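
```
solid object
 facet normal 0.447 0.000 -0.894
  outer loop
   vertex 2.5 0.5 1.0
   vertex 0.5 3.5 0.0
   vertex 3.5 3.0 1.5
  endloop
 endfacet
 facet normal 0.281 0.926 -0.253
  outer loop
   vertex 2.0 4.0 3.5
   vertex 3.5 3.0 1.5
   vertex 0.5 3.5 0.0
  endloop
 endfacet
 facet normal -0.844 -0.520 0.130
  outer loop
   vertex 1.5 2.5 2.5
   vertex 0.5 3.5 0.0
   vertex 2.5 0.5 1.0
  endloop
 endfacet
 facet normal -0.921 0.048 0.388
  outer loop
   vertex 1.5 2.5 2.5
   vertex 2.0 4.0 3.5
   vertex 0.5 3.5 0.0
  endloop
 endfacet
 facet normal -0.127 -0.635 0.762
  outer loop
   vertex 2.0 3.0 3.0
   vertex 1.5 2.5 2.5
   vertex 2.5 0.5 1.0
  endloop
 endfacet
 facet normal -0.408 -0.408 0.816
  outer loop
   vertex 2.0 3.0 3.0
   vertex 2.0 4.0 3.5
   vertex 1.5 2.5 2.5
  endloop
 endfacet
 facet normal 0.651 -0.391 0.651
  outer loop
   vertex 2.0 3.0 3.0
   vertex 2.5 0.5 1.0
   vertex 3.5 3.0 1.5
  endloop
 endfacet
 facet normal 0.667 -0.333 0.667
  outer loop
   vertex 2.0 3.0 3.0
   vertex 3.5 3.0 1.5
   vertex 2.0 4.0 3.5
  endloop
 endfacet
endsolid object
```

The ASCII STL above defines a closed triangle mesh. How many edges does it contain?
12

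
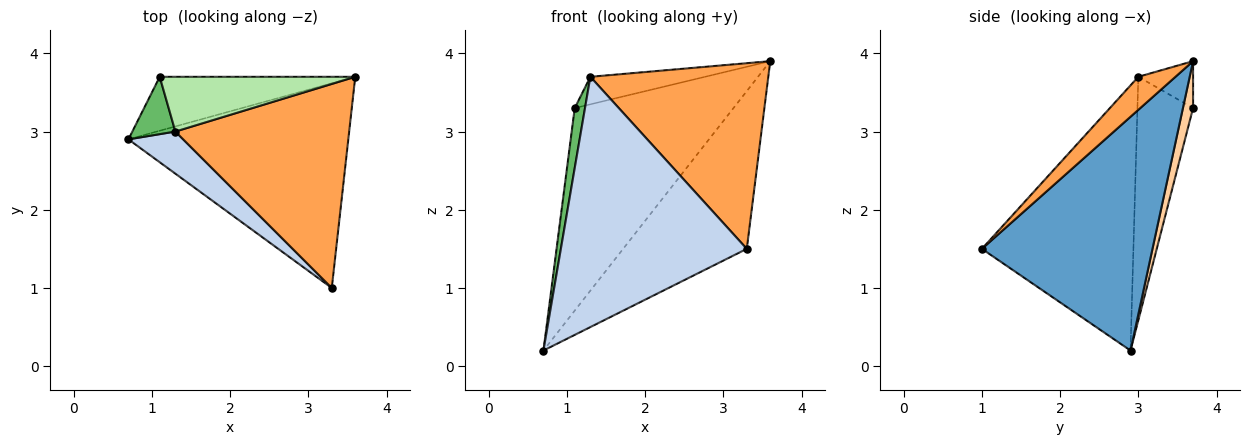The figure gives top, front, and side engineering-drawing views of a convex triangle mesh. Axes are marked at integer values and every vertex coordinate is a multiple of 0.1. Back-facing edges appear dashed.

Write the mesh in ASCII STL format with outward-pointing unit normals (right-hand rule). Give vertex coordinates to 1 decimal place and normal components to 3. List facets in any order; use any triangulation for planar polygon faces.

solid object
 facet normal 0.644 0.467 -0.606
  outer loop
   vertex 3.3 1.0 1.5
   vertex 0.7 2.9 0.2
   vertex 3.6 3.7 3.9
  endloop
 endfacet
 facet normal -0.626 -0.769 0.129
  outer loop
   vertex 1.3 3.0 3.7
   vertex 0.7 2.9 0.2
   vertex 3.3 1.0 1.5
  endloop
 endfacet
 facet normal 0.139 -0.666 0.732
  outer loop
   vertex 1.3 3.0 3.7
   vertex 3.3 1.0 1.5
   vertex 3.6 3.7 3.9
  endloop
 endfacet
 facet normal 0.062 0.964 -0.257
  outer loop
   vertex 1.1 3.7 3.3
   vertex 3.6 3.7 3.9
   vertex 0.7 2.9 0.2
  endloop
 endfacet
 facet normal -0.969 -0.179 0.171
  outer loop
   vertex 1.1 3.7 3.3
   vertex 0.7 2.9 0.2
   vertex 1.3 3.0 3.7
  endloop
 endfacet
 facet normal -0.210 0.439 0.874
  outer loop
   vertex 1.1 3.7 3.3
   vertex 1.3 3.0 3.7
   vertex 3.6 3.7 3.9
  endloop
 endfacet
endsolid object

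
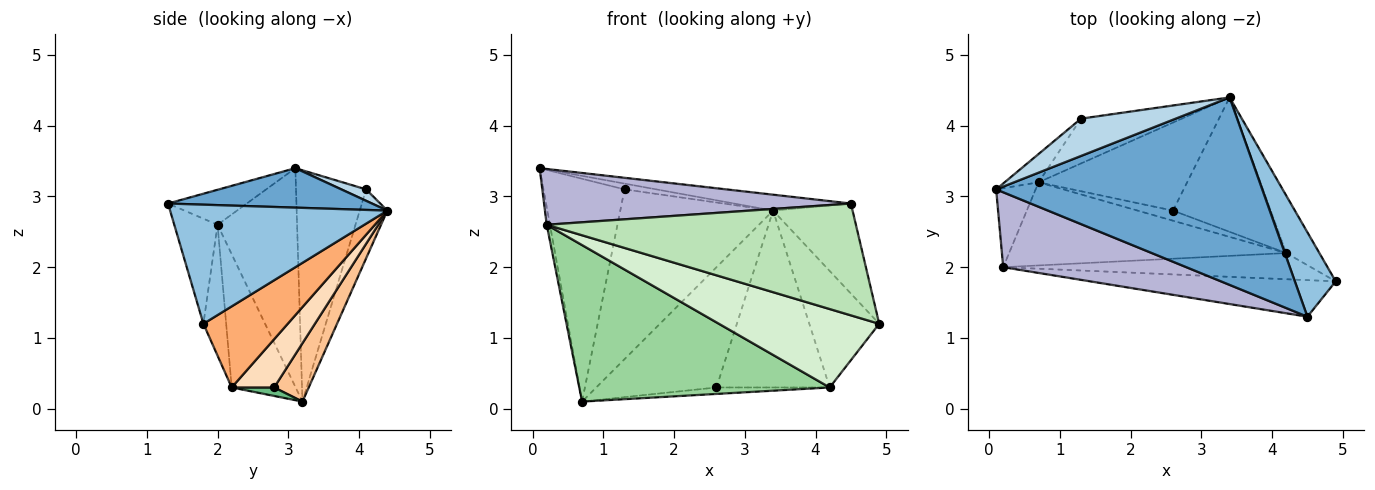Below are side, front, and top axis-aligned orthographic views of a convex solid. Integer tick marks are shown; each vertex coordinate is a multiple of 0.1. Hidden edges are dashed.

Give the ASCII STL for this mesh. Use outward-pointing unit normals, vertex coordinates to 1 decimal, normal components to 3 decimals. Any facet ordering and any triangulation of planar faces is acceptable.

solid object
 facet normal 0.146 0.084 0.986
  outer loop
   vertex 4.5 1.3 2.9
   vertex 3.4 4.4 2.8
   vertex 0.1 3.1 3.4
  endloop
 endfacet
 facet normal 0.894 0.327 0.307
  outer loop
   vertex 4.5 1.3 2.9
   vertex 4.9 1.8 1.2
   vertex 3.4 4.4 2.8
  endloop
 endfacet
 facet normal 0.118 0.152 0.981
  outer loop
   vertex 1.3 4.1 3.1
   vertex 0.1 3.1 3.4
   vertex 3.4 4.4 2.8
  endloop
 endfacet
 facet normal -0.651 0.753 -0.096
  outer loop
   vertex 1.3 4.1 3.1
   vertex 0.7 3.2 0.1
   vertex 0.1 3.1 3.4
  endloop
 endfacet
 facet normal -0.172 0.952 -0.251
  outer loop
   vertex 1.3 4.1 3.1
   vertex 3.4 4.4 2.8
   vertex 0.7 3.2 0.1
  endloop
 endfacet
 facet normal 0.734 0.609 -0.301
  outer loop
   vertex 4.2 2.2 0.3
   vertex 3.4 4.4 2.8
   vertex 4.9 1.8 1.2
  endloop
 endfacet
 facet normal 0.226 0.786 -0.575
  outer loop
   vertex 2.6 2.8 0.3
   vertex 0.7 3.2 0.1
   vertex 3.4 4.4 2.8
  endloop
 endfacet
 facet normal 0.286 0.763 -0.580
  outer loop
   vertex 2.6 2.8 0.3
   vertex 3.4 4.4 2.8
   vertex 4.2 2.2 0.3
  endloop
 endfacet
 facet normal 0.198 0.528 -0.826
  outer loop
   vertex 2.6 2.8 0.3
   vertex 4.2 2.2 0.3
   vertex 0.7 3.2 0.1
  endloop
 endfacet
 facet normal -0.220 -0.862 -0.458
  outer loop
   vertex 0.2 2.0 2.6
   vertex 0.7 3.2 0.1
   vertex 4.2 2.2 0.3
  endloop
 endfacet
 facet normal -0.132 -0.942 -0.308
  outer loop
   vertex 0.2 2.0 2.6
   vertex 4.9 1.8 1.2
   vertex 4.5 1.3 2.9
  endloop
 endfacet
 facet normal -0.134 -0.940 -0.314
  outer loop
   vertex 0.2 2.0 2.6
   vertex 4.2 2.2 0.3
   vertex 4.9 1.8 1.2
  endloop
 endfacet
 facet normal -0.983 0.040 -0.178
  outer loop
   vertex 0.2 2.0 2.6
   vertex 0.1 3.1 3.4
   vertex 0.7 3.2 0.1
  endloop
 endfacet
 facet normal -0.151 -0.590 0.793
  outer loop
   vertex 0.2 2.0 2.6
   vertex 4.5 1.3 2.9
   vertex 0.1 3.1 3.4
  endloop
 endfacet
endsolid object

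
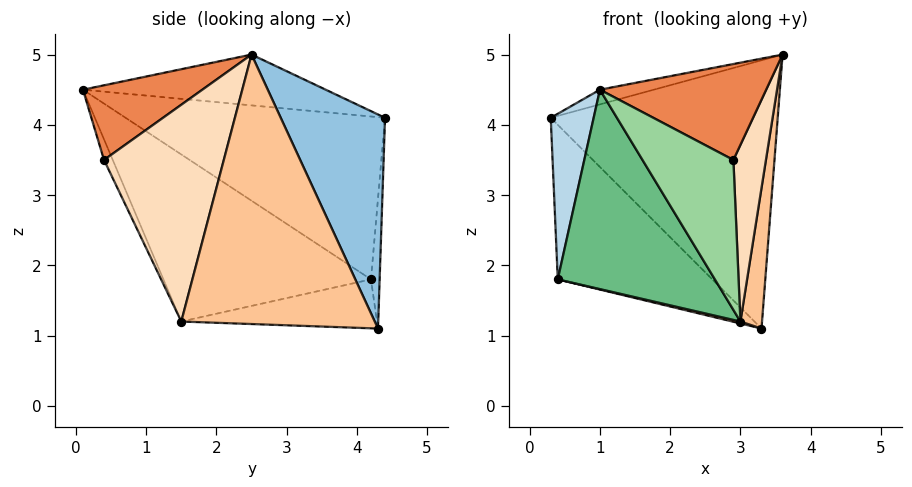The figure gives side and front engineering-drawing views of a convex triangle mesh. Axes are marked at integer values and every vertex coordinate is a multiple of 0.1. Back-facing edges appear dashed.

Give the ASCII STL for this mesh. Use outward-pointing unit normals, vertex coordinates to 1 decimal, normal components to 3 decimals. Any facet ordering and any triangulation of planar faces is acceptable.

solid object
 facet normal -0.235 0.052 0.971
  outer loop
   vertex 1.0 0.1 4.5
   vertex 3.6 2.5 5.0
   vertex 0.3 4.4 4.1
  endloop
 endfacet
 facet normal 0.389 0.847 0.361
  outer loop
   vertex 3.3 4.3 1.1
   vertex 0.3 4.4 4.1
   vertex 3.6 2.5 5.0
  endloop
 endfacet
 facet normal -0.986 -0.163 -0.029
  outer loop
   vertex 0.4 4.2 1.8
   vertex 1.0 0.1 4.5
   vertex 0.3 4.4 4.1
  endloop
 endfacet
 facet normal -0.056 0.994 -0.089
  outer loop
   vertex 0.4 4.2 1.8
   vertex 0.3 4.4 4.1
   vertex 3.3 4.3 1.1
  endloop
 endfacet
 facet normal 0.441 -0.614 0.654
  outer loop
   vertex 2.9 0.4 3.5
   vertex 3.6 2.5 5.0
   vertex 1.0 0.1 4.5
  endloop
 endfacet
 facet normal -0.234 -0.010 -0.972
  outer loop
   vertex 3.0 1.5 1.2
   vertex 0.4 4.2 1.8
   vertex 3.3 4.3 1.1
  endloop
 endfacet
 facet normal 0.986 -0.110 -0.127
  outer loop
   vertex 3.0 1.5 1.2
   vertex 3.3 4.3 1.1
   vertex 3.6 2.5 5.0
  endloop
 endfacet
 facet normal 0.962 -0.261 -0.083
  outer loop
   vertex 3.0 1.5 1.2
   vertex 3.6 2.5 5.0
   vertex 2.9 0.4 3.5
  endloop
 endfacet
 facet normal -0.641 -0.485 -0.594
  outer loop
   vertex 3.0 1.5 1.2
   vertex 1.0 0.1 4.5
   vertex 0.4 4.2 1.8
  endloop
 endfacet
 facet normal -0.086 -0.897 -0.433
  outer loop
   vertex 3.0 1.5 1.2
   vertex 2.9 0.4 3.5
   vertex 1.0 0.1 4.5
  endloop
 endfacet
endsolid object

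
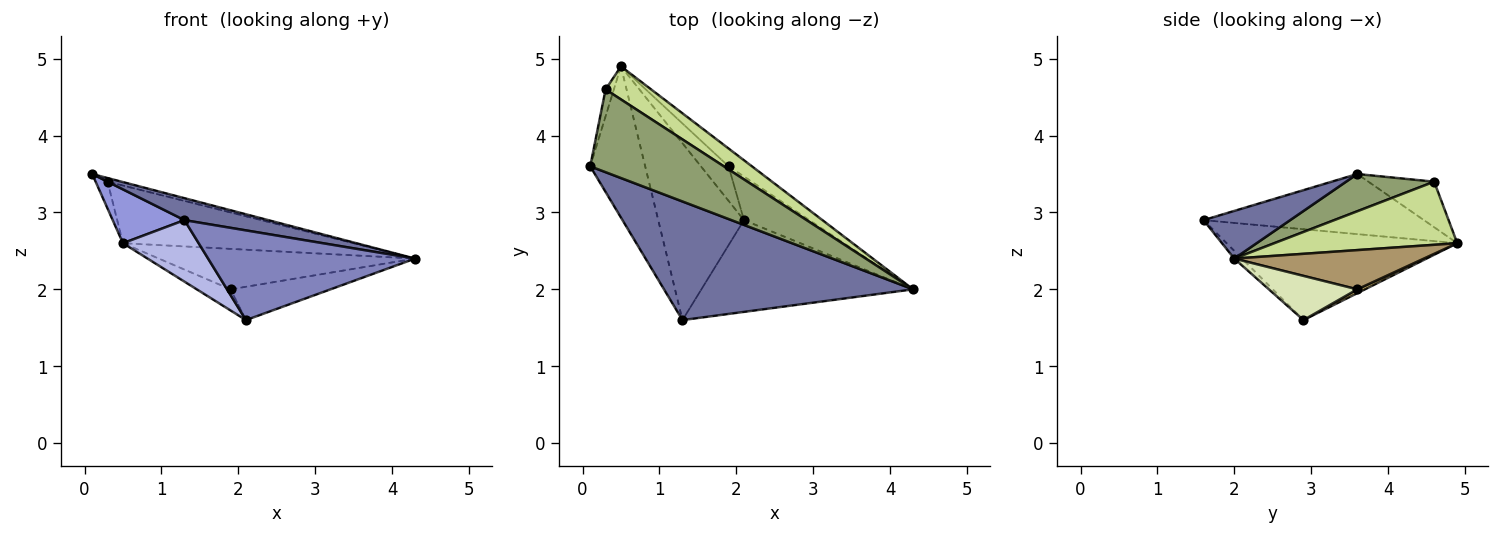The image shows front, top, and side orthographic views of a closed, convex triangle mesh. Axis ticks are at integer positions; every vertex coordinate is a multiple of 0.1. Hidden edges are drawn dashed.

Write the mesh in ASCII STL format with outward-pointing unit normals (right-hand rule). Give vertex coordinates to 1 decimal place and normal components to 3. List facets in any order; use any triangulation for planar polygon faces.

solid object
 facet normal 0.185 -0.179 0.966
  outer loop
   vertex 1.3 1.6 2.9
   vertex 4.3 2.0 2.4
   vertex 0.1 3.6 3.5
  endloop
 endfacet
 facet normal -0.026 -0.699 -0.715
  outer loop
   vertex 2.1 2.9 1.6
   vertex 4.3 2.0 2.4
   vertex 1.3 1.6 2.9
  endloop
 endfacet
 facet normal -0.717 -0.234 -0.656
  outer loop
   vertex 0.5 4.9 2.6
   vertex 1.3 1.6 2.9
   vertex 0.1 3.6 3.5
  endloop
 endfacet
 facet normal -0.707 -0.232 -0.668
  outer loop
   vertex 0.5 4.9 2.6
   vertex 2.1 2.9 1.6
   vertex 1.3 1.6 2.9
  endloop
 endfacet
 facet normal 0.268 0.043 0.962
  outer loop
   vertex 0.3 4.6 3.4
   vertex 0.1 3.6 3.5
   vertex 4.3 2.0 2.4
  endloop
 endfacet
 facet normal -0.968 0.176 -0.176
  outer loop
   vertex 0.3 4.6 3.4
   vertex 0.5 4.9 2.6
   vertex 0.1 3.6 3.5
  endloop
 endfacet
 facet normal 0.567 0.715 0.410
  outer loop
   vertex 0.3 4.6 3.4
   vertex 4.3 2.0 2.4
   vertex 0.5 4.9 2.6
  endloop
 endfacet
 facet normal 0.473 0.535 -0.700
  outer loop
   vertex 1.9 3.6 2.0
   vertex 4.3 2.0 2.4
   vertex 2.1 2.9 1.6
  endloop
 endfacet
 facet normal 0.561 0.758 -0.333
  outer loop
   vertex 1.9 3.6 2.0
   vertex 0.5 4.9 2.6
   vertex 4.3 2.0 2.4
  endloop
 endfacet
 facet normal 0.118 0.518 -0.847
  outer loop
   vertex 1.9 3.6 2.0
   vertex 2.1 2.9 1.6
   vertex 0.5 4.9 2.6
  endloop
 endfacet
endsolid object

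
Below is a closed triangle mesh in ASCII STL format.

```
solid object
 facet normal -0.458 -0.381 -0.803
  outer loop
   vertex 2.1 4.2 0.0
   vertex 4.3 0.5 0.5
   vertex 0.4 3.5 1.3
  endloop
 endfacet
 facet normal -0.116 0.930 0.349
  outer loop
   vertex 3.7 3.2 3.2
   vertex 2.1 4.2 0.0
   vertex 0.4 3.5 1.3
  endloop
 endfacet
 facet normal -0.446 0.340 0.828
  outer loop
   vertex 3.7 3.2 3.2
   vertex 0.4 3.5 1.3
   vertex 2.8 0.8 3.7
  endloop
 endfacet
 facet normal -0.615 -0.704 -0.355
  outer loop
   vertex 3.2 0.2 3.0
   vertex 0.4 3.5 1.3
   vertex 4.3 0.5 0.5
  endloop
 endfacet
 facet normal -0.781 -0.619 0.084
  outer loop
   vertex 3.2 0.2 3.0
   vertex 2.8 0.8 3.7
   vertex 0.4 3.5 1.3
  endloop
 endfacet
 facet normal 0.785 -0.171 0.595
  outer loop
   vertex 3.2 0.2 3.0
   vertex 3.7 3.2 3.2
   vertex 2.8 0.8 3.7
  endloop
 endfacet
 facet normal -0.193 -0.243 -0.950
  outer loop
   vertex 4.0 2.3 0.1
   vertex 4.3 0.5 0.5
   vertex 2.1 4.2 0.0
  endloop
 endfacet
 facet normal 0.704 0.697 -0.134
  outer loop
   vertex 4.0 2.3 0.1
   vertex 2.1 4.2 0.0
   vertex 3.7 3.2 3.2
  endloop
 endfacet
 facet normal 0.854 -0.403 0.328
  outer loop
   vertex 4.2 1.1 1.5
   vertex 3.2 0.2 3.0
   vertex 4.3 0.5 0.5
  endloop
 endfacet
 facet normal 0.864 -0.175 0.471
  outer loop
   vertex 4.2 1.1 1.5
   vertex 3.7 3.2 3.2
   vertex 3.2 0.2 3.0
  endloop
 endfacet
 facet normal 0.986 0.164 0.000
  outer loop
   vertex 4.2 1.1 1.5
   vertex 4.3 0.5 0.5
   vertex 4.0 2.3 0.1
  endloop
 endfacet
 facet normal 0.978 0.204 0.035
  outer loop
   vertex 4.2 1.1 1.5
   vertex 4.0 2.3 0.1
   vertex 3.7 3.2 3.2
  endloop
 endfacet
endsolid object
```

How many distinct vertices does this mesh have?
8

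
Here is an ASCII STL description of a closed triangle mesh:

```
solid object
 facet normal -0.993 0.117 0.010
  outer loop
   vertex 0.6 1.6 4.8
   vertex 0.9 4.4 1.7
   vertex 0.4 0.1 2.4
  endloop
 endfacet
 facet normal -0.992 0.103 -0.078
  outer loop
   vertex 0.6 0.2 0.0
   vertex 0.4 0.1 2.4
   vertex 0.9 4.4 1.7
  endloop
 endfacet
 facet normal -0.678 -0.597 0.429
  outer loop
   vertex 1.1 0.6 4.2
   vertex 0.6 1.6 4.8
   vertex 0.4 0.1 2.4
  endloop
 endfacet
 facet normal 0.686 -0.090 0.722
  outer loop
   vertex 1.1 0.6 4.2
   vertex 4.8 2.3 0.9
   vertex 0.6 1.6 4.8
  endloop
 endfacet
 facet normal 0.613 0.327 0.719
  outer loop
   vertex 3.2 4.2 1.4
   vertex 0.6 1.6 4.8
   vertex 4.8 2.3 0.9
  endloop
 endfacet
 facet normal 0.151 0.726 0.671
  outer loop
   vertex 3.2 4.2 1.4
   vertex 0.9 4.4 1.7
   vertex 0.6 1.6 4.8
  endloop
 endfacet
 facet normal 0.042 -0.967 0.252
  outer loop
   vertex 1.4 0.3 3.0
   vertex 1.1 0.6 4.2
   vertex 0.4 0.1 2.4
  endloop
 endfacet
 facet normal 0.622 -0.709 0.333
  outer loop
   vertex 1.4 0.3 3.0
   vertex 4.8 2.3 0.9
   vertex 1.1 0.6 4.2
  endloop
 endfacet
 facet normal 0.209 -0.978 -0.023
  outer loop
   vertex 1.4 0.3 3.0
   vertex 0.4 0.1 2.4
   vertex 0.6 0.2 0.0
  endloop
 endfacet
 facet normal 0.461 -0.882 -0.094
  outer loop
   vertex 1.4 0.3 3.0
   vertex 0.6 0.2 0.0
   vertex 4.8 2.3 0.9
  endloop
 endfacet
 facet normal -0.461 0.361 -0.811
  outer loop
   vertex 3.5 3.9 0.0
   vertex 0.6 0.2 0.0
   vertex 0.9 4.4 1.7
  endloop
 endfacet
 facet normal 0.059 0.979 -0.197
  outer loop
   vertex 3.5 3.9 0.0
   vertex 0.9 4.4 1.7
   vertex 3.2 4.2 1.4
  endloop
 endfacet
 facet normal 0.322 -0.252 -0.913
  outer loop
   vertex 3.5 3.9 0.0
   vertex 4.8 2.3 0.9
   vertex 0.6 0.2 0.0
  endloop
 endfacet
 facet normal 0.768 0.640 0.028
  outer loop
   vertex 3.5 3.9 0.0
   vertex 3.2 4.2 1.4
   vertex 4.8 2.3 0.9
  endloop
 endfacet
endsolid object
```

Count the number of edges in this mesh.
21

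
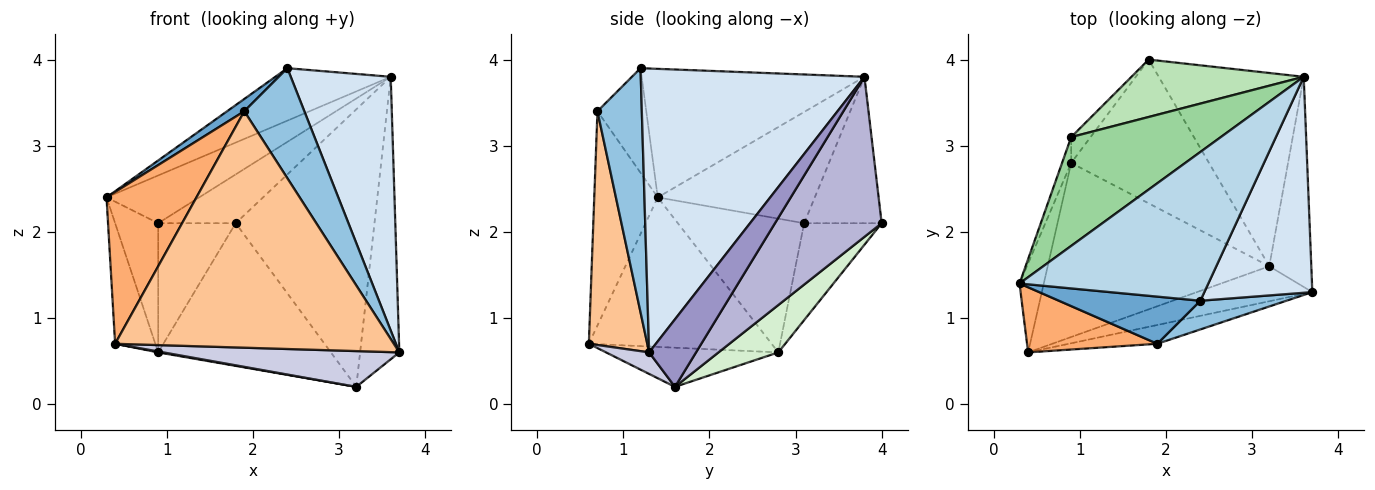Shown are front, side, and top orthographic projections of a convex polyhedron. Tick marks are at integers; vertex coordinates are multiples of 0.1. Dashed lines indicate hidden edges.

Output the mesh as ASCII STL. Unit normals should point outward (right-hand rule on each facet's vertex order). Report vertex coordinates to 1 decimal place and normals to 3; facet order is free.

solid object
 facet normal -0.582 -0.205 0.787
  outer loop
   vertex 1.9 0.7 3.4
   vertex 2.4 1.2 3.9
   vertex 0.3 1.4 2.4
  endloop
 endfacet
 facet normal 0.582 -0.787 0.205
  outer loop
   vertex 1.9 0.7 3.4
   vertex 3.7 1.3 0.6
   vertex 2.4 1.2 3.9
  endloop
 endfacet
 facet normal -0.540 0.280 0.794
  outer loop
   vertex 3.6 3.8 3.8
   vertex 0.3 1.4 2.4
   vertex 2.4 1.2 3.9
  endloop
 endfacet
 facet normal 0.862 -0.385 0.328
  outer loop
   vertex 3.6 3.8 3.8
   vertex 2.4 1.2 3.9
   vertex 3.7 1.3 0.6
  endloop
 endfacet
 facet normal -0.965 0.212 -0.157
  outer loop
   vertex 0.4 0.6 0.7
   vertex 0.3 1.4 2.4
   vertex 0.9 2.8 0.6
  endloop
 endfacet
 facet normal -0.544 -0.771 0.331
  outer loop
   vertex 0.4 0.6 0.7
   vertex 1.9 0.7 3.4
   vertex 0.3 1.4 2.4
  endloop
 endfacet
 facet normal 0.205 -0.976 -0.078
  outer loop
   vertex 0.4 0.6 0.7
   vertex 3.7 1.3 0.6
   vertex 1.9 0.7 3.4
  endloop
 endfacet
 facet normal -0.945 0.322 -0.064
  outer loop
   vertex 0.9 3.1 2.1
   vertex 0.9 2.8 0.6
   vertex 0.3 1.4 2.4
  endloop
 endfacet
 facet normal -0.700 0.700 -0.140
  outer loop
   vertex 0.9 3.1 2.1
   vertex 1.8 4.0 2.1
   vertex 0.9 2.8 0.6
  endloop
 endfacet
 facet normal -0.563 0.332 0.757
  outer loop
   vertex 0.9 3.1 2.1
   vertex 0.3 1.4 2.4
   vertex 3.6 3.8 3.8
  endloop
 endfacet
 facet normal -0.544 0.544 0.640
  outer loop
   vertex 0.9 3.1 2.1
   vertex 3.6 3.8 3.8
   vertex 1.8 4.0 2.1
  endloop
 endfacet
 facet normal 0.237 0.684 -0.690
  outer loop
   vertex 3.2 1.6 0.2
   vertex 0.9 2.8 0.6
   vertex 1.8 4.0 2.1
  endloop
 endfacet
 facet normal 0.692 0.579 -0.431
  outer loop
   vertex 3.2 1.6 0.2
   vertex 3.6 3.8 3.8
   vertex 3.7 1.3 0.6
  endloop
 endfacet
 facet normal 0.534 0.694 -0.483
  outer loop
   vertex 3.2 1.6 0.2
   vertex 1.8 4.0 2.1
   vertex 3.6 3.8 3.8
  endloop
 endfacet
 facet normal 0.129 -0.709 -0.693
  outer loop
   vertex 3.2 1.6 0.2
   vertex 3.7 1.3 0.6
   vertex 0.4 0.6 0.7
  endloop
 endfacet
 facet normal -0.174 -0.005 -0.985
  outer loop
   vertex 3.2 1.6 0.2
   vertex 0.4 0.6 0.7
   vertex 0.9 2.8 0.6
  endloop
 endfacet
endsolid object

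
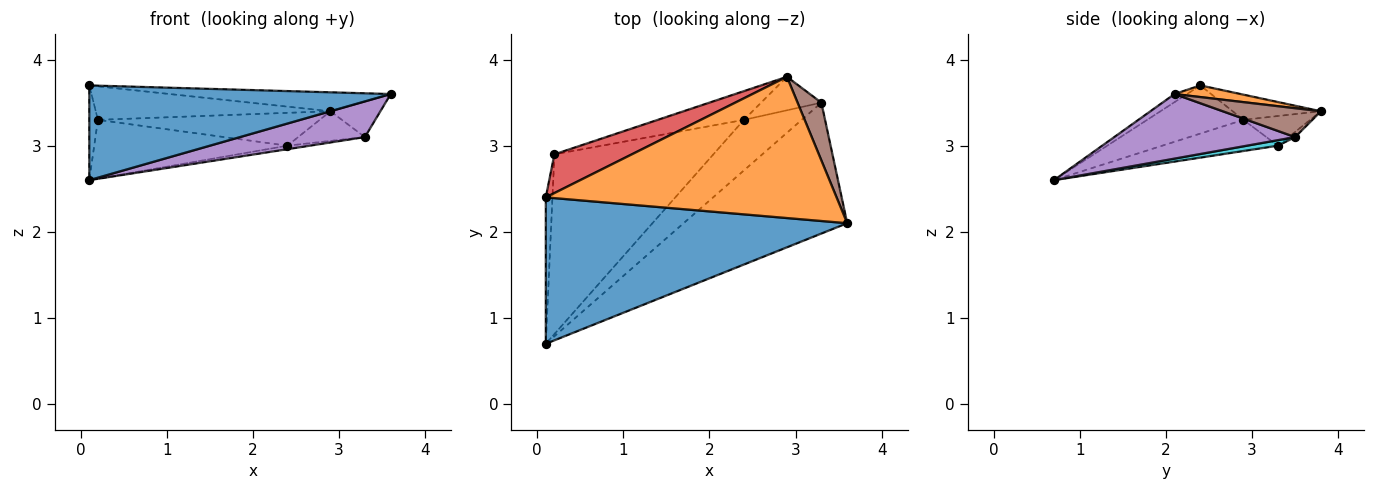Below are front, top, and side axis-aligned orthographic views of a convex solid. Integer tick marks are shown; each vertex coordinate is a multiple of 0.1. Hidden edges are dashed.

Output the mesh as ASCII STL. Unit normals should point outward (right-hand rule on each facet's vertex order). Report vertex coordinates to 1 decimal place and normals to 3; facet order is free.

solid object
 facet normal -0.023 -0.543 0.839
  outer loop
   vertex 0.1 0.7 2.6
   vertex 3.6 2.1 3.6
   vertex 0.1 2.4 3.7
  endloop
 endfacet
 facet normal 0.040 0.133 0.990
  outer loop
   vertex 2.9 3.8 3.4
   vertex 0.1 2.4 3.7
   vertex 3.6 2.1 3.6
  endloop
 endfacet
 facet normal -0.987 0.088 -0.136
  outer loop
   vertex 0.2 2.9 3.3
   vertex 0.1 0.7 2.6
   vertex 0.1 2.4 3.7
  endloop
 endfacet
 facet normal -0.239 0.635 0.734
  outer loop
   vertex 0.2 2.9 3.3
   vertex 0.1 2.4 3.7
   vertex 2.9 3.8 3.4
  endloop
 endfacet
 facet normal 0.356 -0.246 -0.902
  outer loop
   vertex 3.3 3.5 3.1
   vertex 3.6 2.1 3.6
   vertex 0.1 0.7 2.6
  endloop
 endfacet
 facet normal 0.718 0.365 0.592
  outer loop
   vertex 3.3 3.5 3.1
   vertex 2.9 3.8 3.4
   vertex 3.6 2.1 3.6
  endloop
 endfacet
 facet normal -0.221 0.734 -0.642
  outer loop
   vertex 2.4 3.3 3.0
   vertex 0.2 2.9 3.3
   vertex 2.9 3.8 3.4
  endloop
 endfacet
 facet normal -0.064 0.662 -0.747
  outer loop
   vertex 2.4 3.3 3.0
   vertex 2.9 3.8 3.4
   vertex 3.3 3.5 3.1
  endloop
 endfacet
 facet normal -0.183 0.306 -0.934
  outer loop
   vertex 2.4 3.3 3.0
   vertex 0.1 0.7 2.6
   vertex 0.2 2.9 3.3
  endloop
 endfacet
 facet normal 0.095 0.069 -0.993
  outer loop
   vertex 2.4 3.3 3.0
   vertex 3.3 3.5 3.1
   vertex 0.1 0.7 2.6
  endloop
 endfacet
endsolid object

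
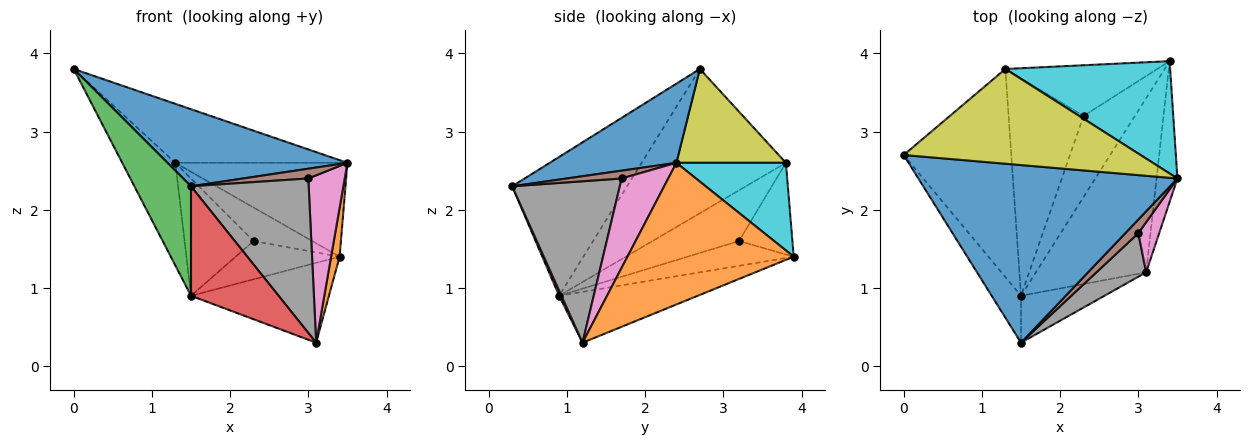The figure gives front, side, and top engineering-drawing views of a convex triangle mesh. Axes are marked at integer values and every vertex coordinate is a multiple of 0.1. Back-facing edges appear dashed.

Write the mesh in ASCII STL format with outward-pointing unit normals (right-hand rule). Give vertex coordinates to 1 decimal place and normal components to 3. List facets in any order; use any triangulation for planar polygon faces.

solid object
 facet normal 0.270 -0.383 0.883
  outer loop
   vertex 1.5 0.3 2.3
   vertex 3.5 2.4 2.6
   vertex 0.0 2.7 3.8
  endloop
 endfacet
 facet normal 0.988 -0.051 -0.145
  outer loop
   vertex 3.4 3.9 1.4
   vertex 3.5 2.4 2.6
   vertex 3.1 1.2 0.3
  endloop
 endfacet
 facet normal -0.881 -0.434 -0.186
  outer loop
   vertex 1.5 0.9 0.9
   vertex 1.5 0.3 2.3
   vertex 0.0 2.7 3.8
  endloop
 endfacet
 facet normal 0.025 -0.919 -0.394
  outer loop
   vertex 1.5 0.9 0.9
   vertex 3.1 1.2 0.3
   vertex 1.5 0.3 2.3
  endloop
 endfacet
 facet normal -0.386 0.384 -0.838
  outer loop
   vertex 1.5 0.9 0.9
   vertex 3.4 3.9 1.4
   vertex 3.1 1.2 0.3
  endloop
 endfacet
 facet normal 0.439 -0.522 0.731
  outer loop
   vertex 3.0 1.7 2.4
   vertex 3.5 2.4 2.6
   vertex 1.5 0.3 2.3
  endloop
 endfacet
 facet normal 0.775 -0.605 0.181
  outer loop
   vertex 3.0 1.7 2.4
   vertex 3.1 1.2 0.3
   vertex 3.5 2.4 2.6
  endloop
 endfacet
 facet normal 0.661 -0.722 0.203
  outer loop
   vertex 3.0 1.7 2.4
   vertex 1.5 0.3 2.3
   vertex 3.1 1.2 0.3
  endloop
 endfacet
 facet normal 0.319 0.501 0.805
  outer loop
   vertex 1.3 3.8 2.6
   vertex 0.0 2.7 3.8
   vertex 3.5 2.4 2.6
  endloop
 endfacet
 facet normal 0.378 0.594 0.711
  outer loop
   vertex 1.3 3.8 2.6
   vertex 3.5 2.4 2.6
   vertex 3.4 3.9 1.4
  endloop
 endfacet
 facet normal -0.769 0.283 -0.573
  outer loop
   vertex 1.3 3.8 2.6
   vertex 1.5 0.9 0.9
   vertex 0.0 2.7 3.8
  endloop
 endfacet
 facet normal -0.400 0.391 -0.829
  outer loop
   vertex 2.3 3.2 1.6
   vertex 3.4 3.9 1.4
   vertex 1.5 0.9 0.9
  endloop
 endfacet
 facet normal -0.449 0.493 -0.745
  outer loop
   vertex 2.3 3.2 1.6
   vertex 1.3 3.8 2.6
   vertex 3.4 3.9 1.4
  endloop
 endfacet
 facet normal -0.511 0.408 -0.756
  outer loop
   vertex 2.3 3.2 1.6
   vertex 1.5 0.9 0.9
   vertex 1.3 3.8 2.6
  endloop
 endfacet
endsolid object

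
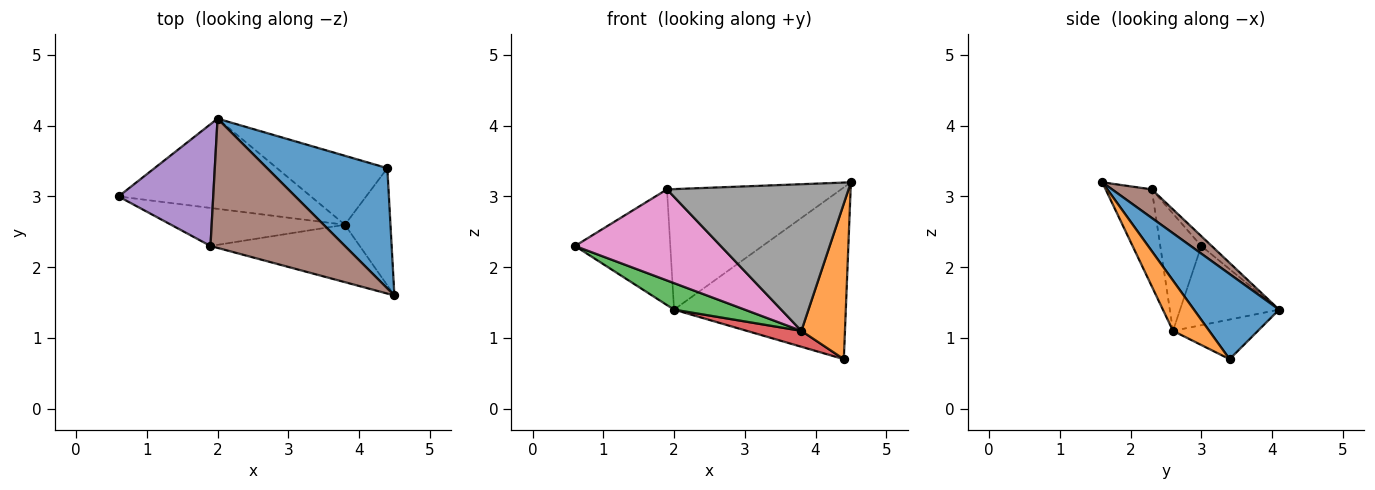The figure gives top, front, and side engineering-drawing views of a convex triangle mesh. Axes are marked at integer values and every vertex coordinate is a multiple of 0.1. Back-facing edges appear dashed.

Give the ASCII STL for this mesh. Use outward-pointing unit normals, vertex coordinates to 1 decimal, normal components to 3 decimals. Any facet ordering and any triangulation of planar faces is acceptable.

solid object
 facet normal 0.376 0.759 0.531
  outer loop
   vertex 2.0 4.1 1.4
   vertex 4.5 1.6 3.2
   vertex 4.4 3.4 0.7
  endloop
 endfacet
 facet normal 0.553 -0.665 -0.501
  outer loop
   vertex 3.8 2.6 1.1
   vertex 4.4 3.4 0.7
   vertex 4.5 1.6 3.2
  endloop
 endfacet
 facet normal -0.367 -0.262 -0.892
  outer loop
   vertex 3.8 2.6 1.1
   vertex 0.6 3.0 2.3
   vertex 2.0 4.1 1.4
  endloop
 endfacet
 facet normal -0.330 -0.212 -0.920
  outer loop
   vertex 3.8 2.6 1.1
   vertex 2.0 4.1 1.4
   vertex 4.4 3.4 0.7
  endloop
 endfacet
 facet normal -0.075 0.687 0.723
  outer loop
   vertex 1.9 2.3 3.1
   vertex 2.0 4.1 1.4
   vertex 0.6 3.0 2.3
  endloop
 endfacet
 facet normal 0.154 0.674 0.723
  outer loop
   vertex 1.9 2.3 3.1
   vertex 4.5 1.6 3.2
   vertex 2.0 4.1 1.4
  endloop
 endfacet
 facet normal -0.251 -0.893 -0.373
  outer loop
   vertex 1.9 2.3 3.1
   vertex 0.6 3.0 2.3
   vertex 3.8 2.6 1.1
  endloop
 endfacet
 facet normal -0.230 -0.906 -0.355
  outer loop
   vertex 1.9 2.3 3.1
   vertex 3.8 2.6 1.1
   vertex 4.5 1.6 3.2
  endloop
 endfacet
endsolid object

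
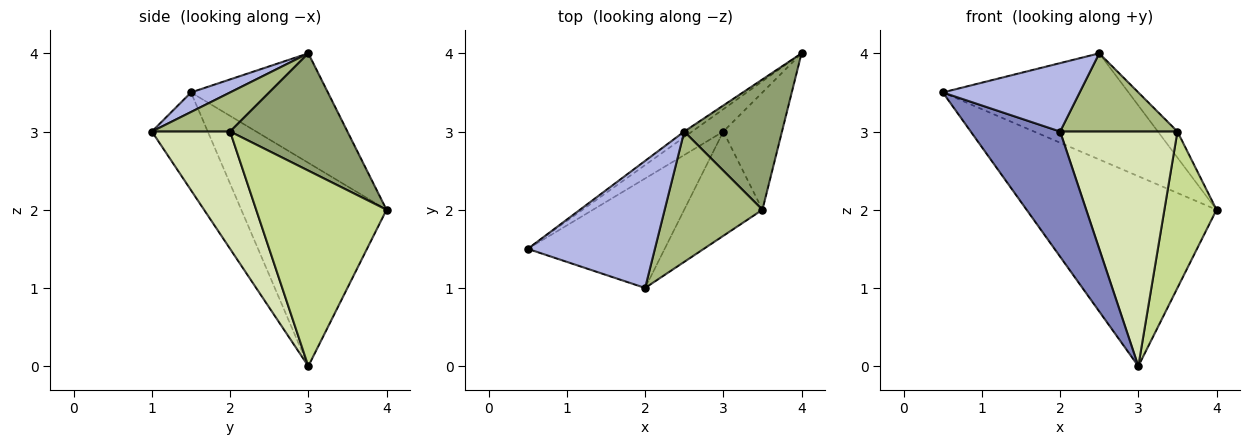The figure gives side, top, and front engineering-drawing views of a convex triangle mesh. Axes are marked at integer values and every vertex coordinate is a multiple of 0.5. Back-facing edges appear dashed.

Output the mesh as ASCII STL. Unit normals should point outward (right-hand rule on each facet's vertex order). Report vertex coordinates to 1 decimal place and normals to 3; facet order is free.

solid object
 facet normal -0.605 0.791 -0.093
  outer loop
   vertex 3.0 3.0 0.0
   vertex 0.5 1.5 3.5
   vertex 4.0 4.0 2.0
  endloop
 endfacet
 facet normal -0.426 -0.681 -0.596
  outer loop
   vertex 3.0 3.0 0.0
   vertex 2.0 1.0 3.0
   vertex 0.5 1.5 3.5
  endloop
 endfacet
 facet normal -0.593 0.804 -0.042
  outer loop
   vertex 2.5 3.0 4.0
   vertex 4.0 4.0 2.0
   vertex 0.5 1.5 3.5
  endloop
 endfacet
 facet normal 0.134 -0.470 0.873
  outer loop
   vertex 2.5 3.0 4.0
   vertex 0.5 1.5 3.5
   vertex 2.0 1.0 3.0
  endloop
 endfacet
 facet normal 0.762 0.127 0.635
  outer loop
   vertex 3.5 2.0 3.0
   vertex 4.0 4.0 2.0
   vertex 2.5 3.0 4.0
  endloop
 endfacet
 facet normal 0.324 -0.487 0.811
  outer loop
   vertex 3.5 2.0 3.0
   vertex 2.5 3.0 4.0
   vertex 2.0 1.0 3.0
  endloop
 endfacet
 facet normal 0.894 -0.358 -0.268
  outer loop
   vertex 3.5 2.0 3.0
   vertex 3.0 3.0 0.0
   vertex 4.0 4.0 2.0
  endloop
 endfacet
 facet normal 0.520 -0.780 -0.347
  outer loop
   vertex 3.5 2.0 3.0
   vertex 2.0 1.0 3.0
   vertex 3.0 3.0 0.0
  endloop
 endfacet
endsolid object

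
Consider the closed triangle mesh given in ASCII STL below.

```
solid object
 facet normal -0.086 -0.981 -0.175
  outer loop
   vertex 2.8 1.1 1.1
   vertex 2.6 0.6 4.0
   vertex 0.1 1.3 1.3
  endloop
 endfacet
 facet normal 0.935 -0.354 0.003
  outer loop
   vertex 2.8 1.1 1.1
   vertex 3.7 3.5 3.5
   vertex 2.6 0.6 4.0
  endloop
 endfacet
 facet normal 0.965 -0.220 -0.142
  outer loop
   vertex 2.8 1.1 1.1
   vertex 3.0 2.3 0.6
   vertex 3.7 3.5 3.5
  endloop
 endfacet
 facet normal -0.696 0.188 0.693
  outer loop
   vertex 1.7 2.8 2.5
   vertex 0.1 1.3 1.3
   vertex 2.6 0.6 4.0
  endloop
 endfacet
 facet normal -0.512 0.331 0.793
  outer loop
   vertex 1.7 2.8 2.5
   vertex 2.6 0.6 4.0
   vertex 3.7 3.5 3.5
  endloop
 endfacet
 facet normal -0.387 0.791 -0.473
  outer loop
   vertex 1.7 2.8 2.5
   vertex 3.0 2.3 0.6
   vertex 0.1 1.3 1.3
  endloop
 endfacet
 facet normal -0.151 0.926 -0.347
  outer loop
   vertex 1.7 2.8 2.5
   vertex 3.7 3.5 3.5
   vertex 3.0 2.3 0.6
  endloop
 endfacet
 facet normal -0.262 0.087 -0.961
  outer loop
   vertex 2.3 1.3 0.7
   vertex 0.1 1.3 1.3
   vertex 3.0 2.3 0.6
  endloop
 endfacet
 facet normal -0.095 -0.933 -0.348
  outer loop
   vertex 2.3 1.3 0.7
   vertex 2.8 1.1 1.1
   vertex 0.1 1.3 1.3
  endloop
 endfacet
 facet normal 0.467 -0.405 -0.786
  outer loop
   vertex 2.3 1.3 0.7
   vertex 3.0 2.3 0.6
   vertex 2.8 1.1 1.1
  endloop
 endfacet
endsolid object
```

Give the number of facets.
10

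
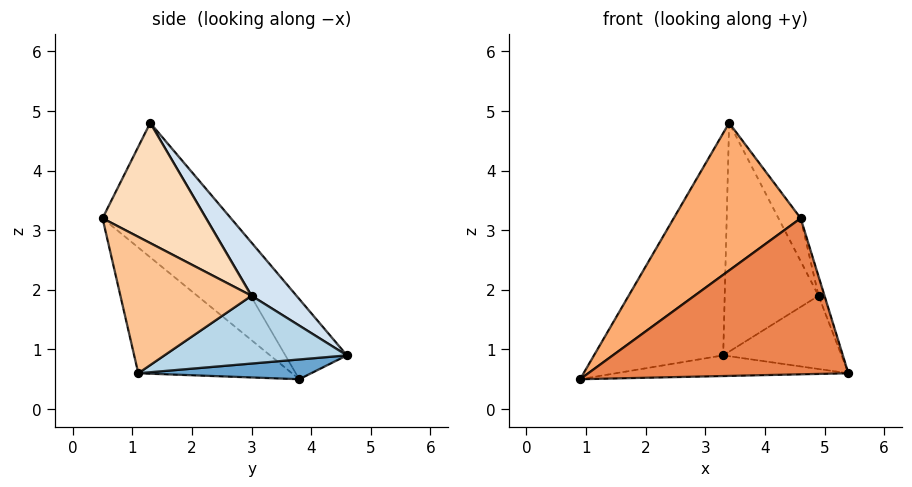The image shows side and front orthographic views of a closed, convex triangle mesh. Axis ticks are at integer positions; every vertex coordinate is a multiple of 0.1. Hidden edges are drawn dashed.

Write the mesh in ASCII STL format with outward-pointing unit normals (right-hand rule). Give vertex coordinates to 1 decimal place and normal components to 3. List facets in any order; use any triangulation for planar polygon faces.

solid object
 facet normal 0.113 0.152 -0.982
  outer loop
   vertex 3.3 4.6 0.9
   vertex 5.4 1.1 0.6
   vertex 0.9 3.8 0.5
  endloop
 endfacet
 facet normal -0.340 0.714 0.613
  outer loop
   vertex 3.4 1.3 4.8
   vertex 3.3 4.6 0.9
   vertex 0.9 3.8 0.5
  endloop
 endfacet
 facet normal 0.759 0.492 -0.427
  outer loop
   vertex 4.9 3.0 1.9
   vertex 5.4 1.1 0.6
   vertex 3.3 4.6 0.9
  endloop
 endfacet
 facet normal 0.345 0.721 0.601
  outer loop
   vertex 4.9 3.0 1.9
   vertex 3.3 4.6 0.9
   vertex 3.4 1.3 4.8
  endloop
 endfacet
 facet normal -0.479 -0.811 -0.335
  outer loop
   vertex 4.6 0.5 3.2
   vertex 0.9 3.8 0.5
   vertex 5.4 1.1 0.6
  endloop
 endfacet
 facet normal -0.628 -0.773 -0.084
  outer loop
   vertex 4.6 0.5 3.2
   vertex 3.4 1.3 4.8
   vertex 0.9 3.8 0.5
  endloop
 endfacet
 facet normal 0.952 0.043 0.303
  outer loop
   vertex 4.6 0.5 3.2
   vertex 5.4 1.1 0.6
   vertex 4.9 3.0 1.9
  endloop
 endfacet
 facet normal 0.828 0.177 0.532
  outer loop
   vertex 4.6 0.5 3.2
   vertex 4.9 3.0 1.9
   vertex 3.4 1.3 4.8
  endloop
 endfacet
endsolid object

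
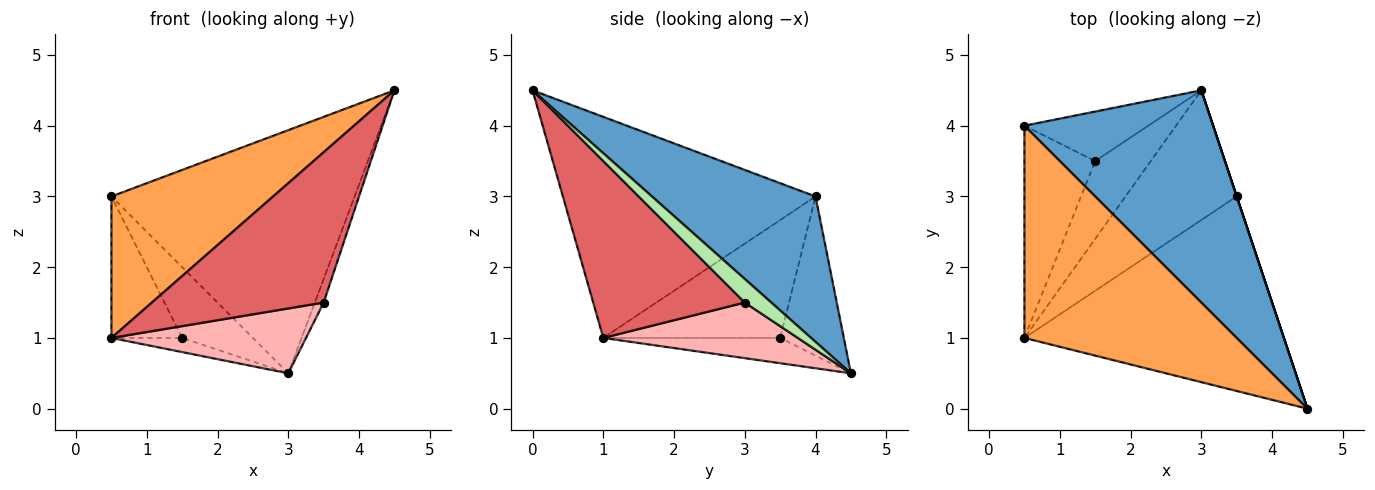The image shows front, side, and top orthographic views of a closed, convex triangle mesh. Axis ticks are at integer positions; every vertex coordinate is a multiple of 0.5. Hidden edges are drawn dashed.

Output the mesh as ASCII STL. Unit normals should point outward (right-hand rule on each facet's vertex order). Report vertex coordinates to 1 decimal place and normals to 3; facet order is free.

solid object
 facet normal 0.452 0.672 0.587
  outer loop
   vertex 3.0 4.5 0.5
   vertex 0.5 4.0 3.0
   vertex 4.5 0.0 4.5
  endloop
 endfacet
 facet normal -0.593 0.659 -0.462
  outer loop
   vertex 1.5 3.5 1.0
   vertex 0.5 4.0 3.0
   vertex 3.0 4.5 0.5
  endloop
 endfacet
 facet normal -0.655 -0.419 0.629
  outer loop
   vertex 0.5 1.0 1.0
   vertex 4.5 0.0 4.5
   vertex 0.5 4.0 3.0
  endloop
 endfacet
 facet normal -0.811 0.324 -0.487
  outer loop
   vertex 0.5 1.0 1.0
   vertex 0.5 4.0 3.0
   vertex 1.5 3.5 1.0
  endloop
 endfacet
 facet normal -0.408 0.163 -0.898
  outer loop
   vertex 0.5 1.0 1.0
   vertex 1.5 3.5 1.0
   vertex 3.0 4.5 0.5
  endloop
 endfacet
 facet normal 0.949 0.316 0.000
  outer loop
   vertex 3.5 3.0 1.5
   vertex 3.0 4.5 0.5
   vertex 4.5 0.0 4.5
  endloop
 endfacet
 facet normal 0.475 -0.538 -0.696
  outer loop
   vertex 3.5 3.0 1.5
   vertex 4.5 0.0 4.5
   vertex 0.5 1.0 1.0
  endloop
 endfacet
 facet normal 0.408 -0.408 -0.816
  outer loop
   vertex 3.5 3.0 1.5
   vertex 0.5 1.0 1.0
   vertex 3.0 4.5 0.5
  endloop
 endfacet
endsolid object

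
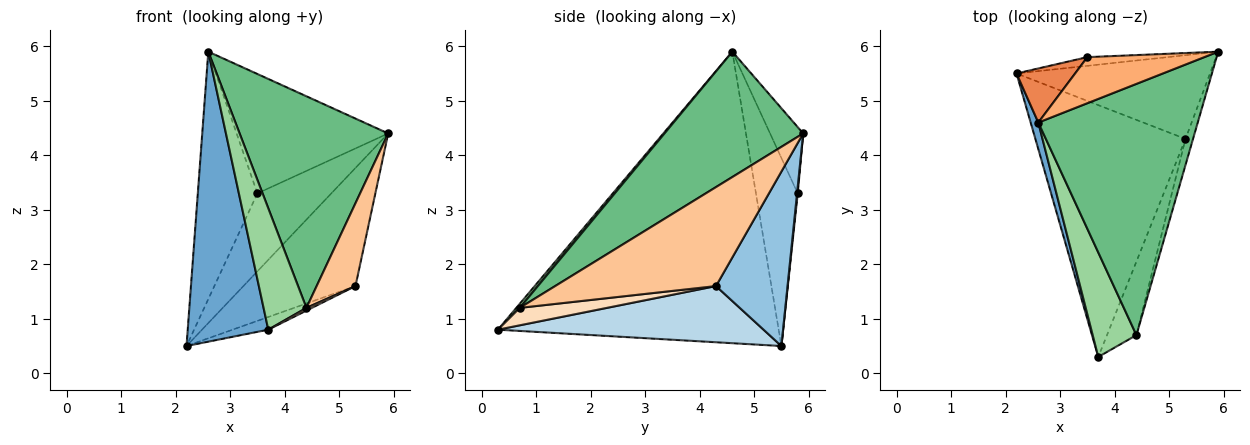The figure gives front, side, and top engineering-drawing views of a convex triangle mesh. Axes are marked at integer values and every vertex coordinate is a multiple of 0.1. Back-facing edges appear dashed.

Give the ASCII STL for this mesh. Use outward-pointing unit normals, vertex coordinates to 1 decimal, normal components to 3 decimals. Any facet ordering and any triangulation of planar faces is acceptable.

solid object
 facet normal -0.961 -0.276 0.025
  outer loop
   vertex 2.6 4.6 5.9
   vertex 2.2 5.5 0.5
   vertex 3.7 0.3 0.8
  endloop
 endfacet
 facet normal 0.462 0.724 -0.513
  outer loop
   vertex 5.3 4.3 1.6
   vertex 2.2 5.5 0.5
   vertex 5.9 5.9 4.4
  endloop
 endfacet
 facet normal 0.350 0.047 -0.936
  outer loop
   vertex 5.3 4.3 1.6
   vertex 3.7 0.3 0.8
   vertex 2.2 5.5 0.5
  endloop
 endfacet
 facet normal 0.009 0.994 -0.111
  outer loop
   vertex 3.5 5.8 3.3
   vertex 5.9 5.9 4.4
   vertex 2.2 5.5 0.5
  endloop
 endfacet
 facet normal -0.565 0.806 0.176
  outer loop
   vertex 3.5 5.8 3.3
   vertex 2.2 5.5 0.5
   vertex 2.6 4.6 5.9
  endloop
 endfacet
 facet normal -0.200 0.914 0.353
  outer loop
   vertex 3.5 5.8 3.3
   vertex 2.6 4.6 5.9
   vertex 5.9 5.9 4.4
  endloop
 endfacet
 facet normal 0.969 -0.234 -0.074
  outer loop
   vertex 4.4 0.7 1.2
   vertex 5.3 4.3 1.6
   vertex 5.9 5.9 4.4
  endloop
 endfacet
 facet normal 0.510 -0.032 -0.860
  outer loop
   vertex 4.4 0.7 1.2
   vertex 3.7 0.3 0.8
   vertex 5.3 4.3 1.6
  endloop
 endfacet
 facet normal 0.515 -0.552 0.655
  outer loop
   vertex 4.4 0.7 1.2
   vertex 5.9 5.9 4.4
   vertex 2.6 4.6 5.9
  endloop
 endfacet
 facet normal 0.060 -0.757 0.651
  outer loop
   vertex 4.4 0.7 1.2
   vertex 2.6 4.6 5.9
   vertex 3.7 0.3 0.8
  endloop
 endfacet
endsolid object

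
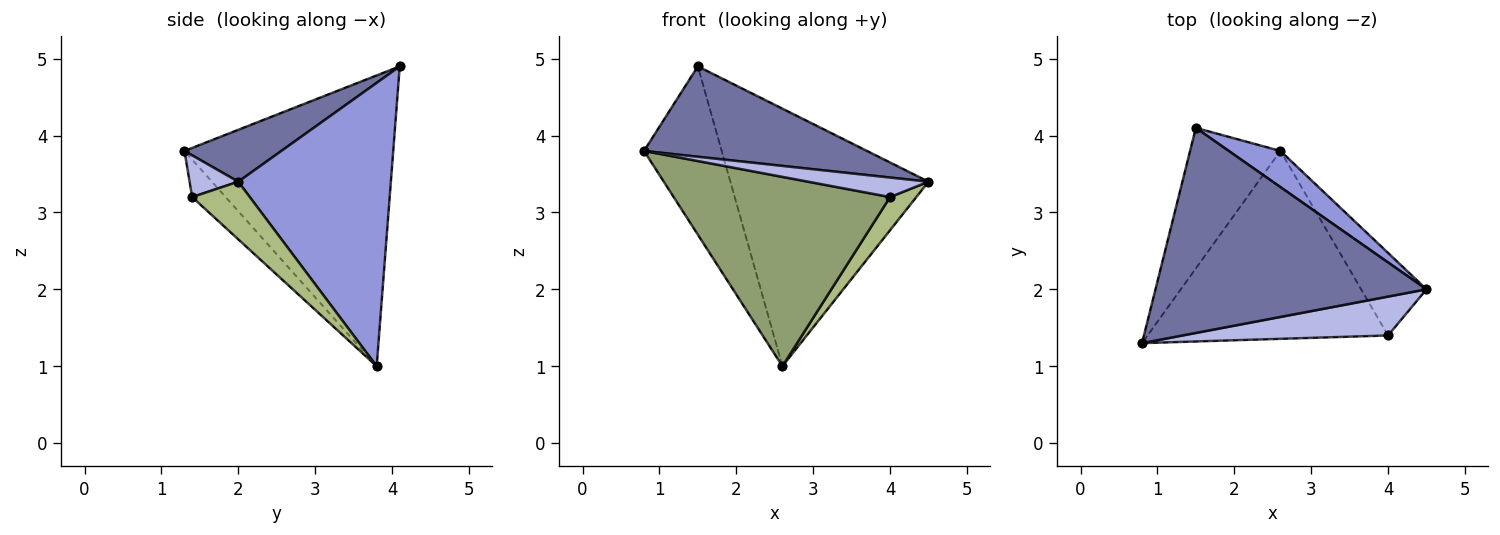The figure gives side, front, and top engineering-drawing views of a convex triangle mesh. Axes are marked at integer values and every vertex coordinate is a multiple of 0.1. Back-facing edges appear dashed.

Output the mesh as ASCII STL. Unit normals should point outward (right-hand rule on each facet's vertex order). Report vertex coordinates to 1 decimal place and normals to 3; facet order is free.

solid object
 facet normal 0.173 -0.397 0.901
  outer loop
   vertex 1.5 4.1 4.9
   vertex 0.8 1.3 3.8
   vertex 4.5 2.0 3.4
  endloop
 endfacet
 facet normal -0.900 0.335 -0.280
  outer loop
   vertex 2.6 3.8 1.0
   vertex 0.8 1.3 3.8
   vertex 1.5 4.1 4.9
  endloop
 endfacet
 facet normal 0.606 0.787 0.110
  outer loop
   vertex 2.6 3.8 1.0
   vertex 1.5 4.1 4.9
   vertex 4.5 2.0 3.4
  endloop
 endfacet
 facet normal 0.179 -0.442 0.879
  outer loop
   vertex 4.0 1.4 3.2
   vertex 4.5 2.0 3.4
   vertex 0.8 1.3 3.8
  endloop
 endfacet
 facet normal -0.109 -0.706 -0.700
  outer loop
   vertex 4.0 1.4 3.2
   vertex 0.8 1.3 3.8
   vertex 2.6 3.8 1.0
  endloop
 endfacet
 facet normal 0.633 -0.289 -0.718
  outer loop
   vertex 4.0 1.4 3.2
   vertex 2.6 3.8 1.0
   vertex 4.5 2.0 3.4
  endloop
 endfacet
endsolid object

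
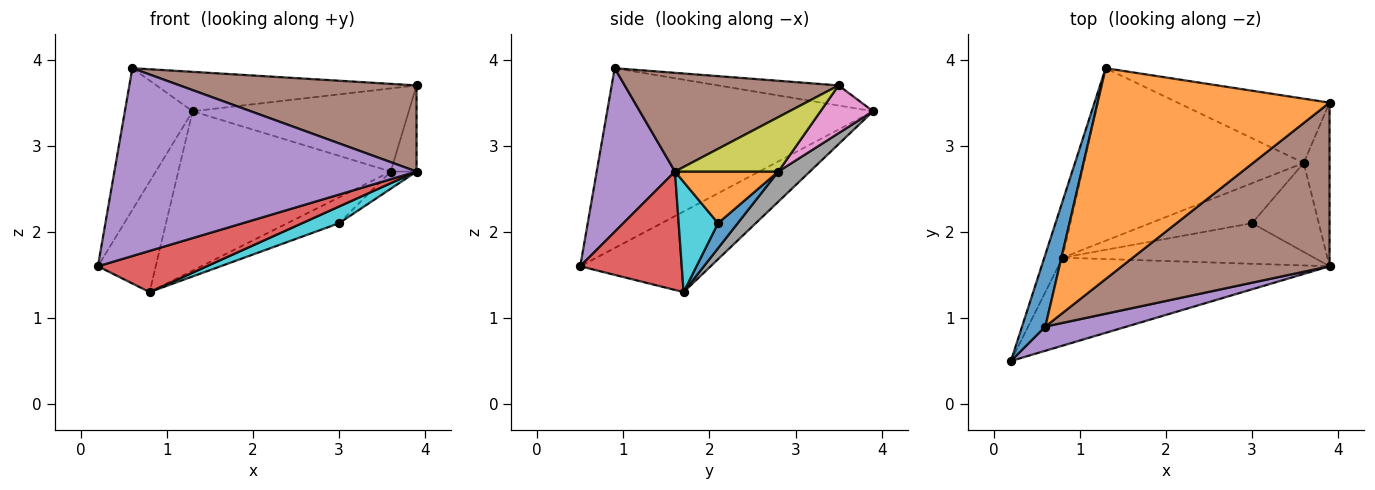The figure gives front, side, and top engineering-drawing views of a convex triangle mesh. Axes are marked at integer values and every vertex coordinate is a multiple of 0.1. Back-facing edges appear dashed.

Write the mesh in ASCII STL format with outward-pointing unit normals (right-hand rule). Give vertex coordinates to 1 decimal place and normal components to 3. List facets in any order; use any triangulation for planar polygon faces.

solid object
 facet normal -0.961 0.245 0.125
  outer loop
   vertex 0.6 0.9 3.9
   vertex 1.3 3.9 3.4
   vertex 0.2 0.5 1.6
  endloop
 endfacet
 facet normal -0.085 0.183 0.979
  outer loop
   vertex 0.6 0.9 3.9
   vertex 3.9 3.5 3.7
   vertex 1.3 3.9 3.4
  endloop
 endfacet
 facet normal -0.895 0.397 -0.203
  outer loop
   vertex 0.8 1.7 1.3
   vertex 0.2 0.5 1.6
   vertex 1.3 3.9 3.4
  endloop
 endfacet
 facet normal 0.368 -0.394 -0.842
  outer loop
   vertex 3.9 1.6 2.7
   vertex 0.2 0.5 1.6
   vertex 0.8 1.7 1.3
  endloop
 endfacet
 facet normal 0.249 -0.961 0.124
  outer loop
   vertex 3.9 1.6 2.7
   vertex 0.6 0.9 3.9
   vertex 0.2 0.5 1.6
  endloop
 endfacet
 facet normal 0.388 -0.429 0.816
  outer loop
   vertex 3.9 1.6 2.7
   vertex 3.9 3.5 3.7
   vertex 0.6 0.9 3.9
  endloop
 endfacet
 facet normal 0.189 0.777 -0.601
  outer loop
   vertex 3.6 2.8 2.7
   vertex 1.3 3.9 3.4
   vertex 3.9 3.5 3.7
  endloop
 endfacet
 facet normal 0.100 0.675 -0.731
  outer loop
   vertex 3.6 2.8 2.7
   vertex 0.8 1.7 1.3
   vertex 1.3 3.9 3.4
  endloop
 endfacet
 facet normal 0.881 0.220 -0.419
  outer loop
   vertex 3.6 2.8 2.7
   vertex 3.9 3.5 3.7
   vertex 3.9 1.6 2.7
  endloop
 endfacet
 facet normal 0.376 -0.352 -0.857
  outer loop
   vertex 3.0 2.1 2.1
   vertex 3.9 1.6 2.7
   vertex 0.8 1.7 1.3
  endloop
 endfacet
 facet normal 0.202 0.531 -0.823
  outer loop
   vertex 3.0 2.1 2.1
   vertex 0.8 1.7 1.3
   vertex 3.6 2.8 2.7
  endloop
 endfacet
 facet normal 0.605 0.151 -0.782
  outer loop
   vertex 3.0 2.1 2.1
   vertex 3.6 2.8 2.7
   vertex 3.9 1.6 2.7
  endloop
 endfacet
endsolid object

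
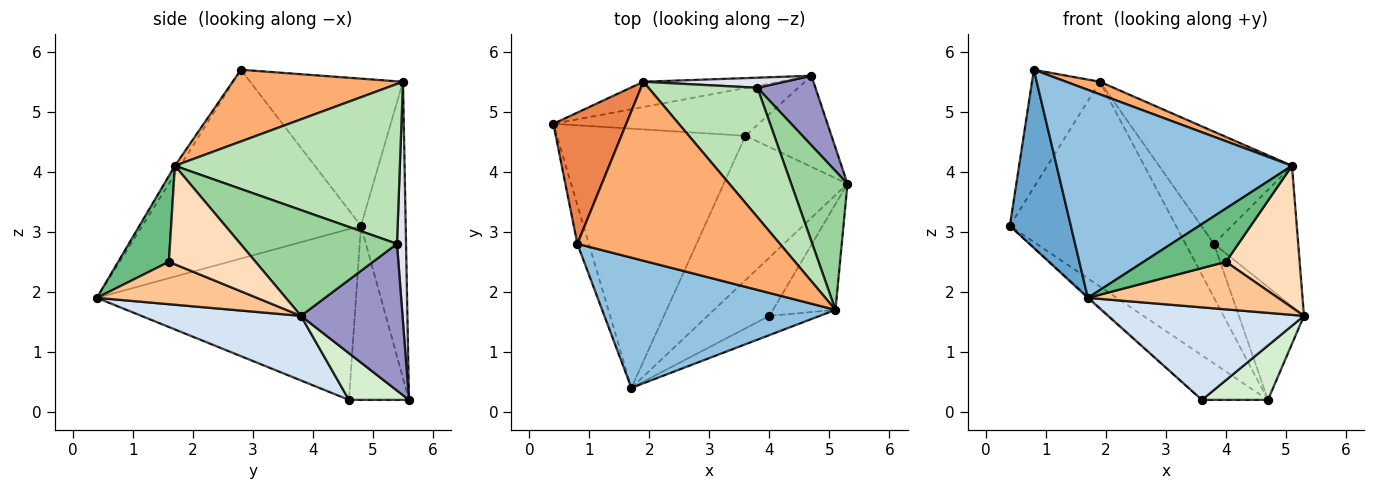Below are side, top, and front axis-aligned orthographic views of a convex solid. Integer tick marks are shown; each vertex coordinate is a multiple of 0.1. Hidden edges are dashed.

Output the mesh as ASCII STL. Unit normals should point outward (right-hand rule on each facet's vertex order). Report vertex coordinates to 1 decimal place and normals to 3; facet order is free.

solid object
 facet normal -0.962 -0.268 -0.058
  outer loop
   vertex 0.8 2.8 5.7
   vertex 0.4 4.8 3.1
   vertex 1.7 0.4 1.9
  endloop
 endfacet
 facet normal -0.019 -0.847 0.531
  outer loop
   vertex 5.1 1.7 4.1
   vertex 0.8 2.8 5.7
   vertex 1.7 0.4 1.9
  endloop
 endfacet
 facet normal -0.671 0.004 -0.741
  outer loop
   vertex 3.6 4.6 0.2
   vertex 1.7 0.4 1.9
   vertex 0.4 4.8 3.1
  endloop
 endfacet
 facet normal 0.402 -0.494 -0.771
  outer loop
   vertex 3.6 4.6 0.2
   vertex 5.3 3.8 1.6
   vertex 1.7 0.4 1.9
  endloop
 endfacet
 facet normal -0.833 0.370 0.413
  outer loop
   vertex 1.9 5.5 5.5
   vertex 0.4 4.8 3.1
   vertex 0.8 2.8 5.7
  endloop
 endfacet
 facet normal 0.333 -0.066 0.941
  outer loop
   vertex 1.9 5.5 5.5
   vertex 0.8 2.8 5.7
   vertex 5.1 1.7 4.1
  endloop
 endfacet
 facet normal 0.469 -0.558 -0.685
  outer loop
   vertex 4.0 1.6 2.5
   vertex 1.7 0.4 1.9
   vertex 5.3 3.8 1.6
  endloop
 endfacet
 facet normal 0.686 -0.583 -0.435
  outer loop
   vertex 4.0 1.6 2.5
   vertex 5.3 3.8 1.6
   vertex 5.1 1.7 4.1
  endloop
 endfacet
 facet normal 0.501 -0.814 -0.294
  outer loop
   vertex 4.0 1.6 2.5
   vertex 5.1 1.7 4.1
   vertex 1.7 0.4 1.9
  endloop
 endfacet
 facet normal 0.797 0.429 0.424
  outer loop
   vertex 3.8 5.4 2.8
   vertex 5.1 1.7 4.1
   vertex 5.3 3.8 1.6
  endloop
 endfacet
 facet normal 0.742 0.439 0.506
  outer loop
   vertex 3.8 5.4 2.8
   vertex 1.9 5.5 5.5
   vertex 5.1 1.7 4.1
  endloop
 endfacet
 facet normal 0.422 -0.465 -0.778
  outer loop
   vertex 4.7 5.6 0.2
   vertex 5.3 3.8 1.6
   vertex 3.6 4.6 0.2
  endloop
 endfacet
 facet normal 0.799 0.512 0.316
  outer loop
   vertex 4.7 5.6 0.2
   vertex 3.8 5.4 2.8
   vertex 5.3 3.8 1.6
  endloop
 endfacet
 facet normal -0.527 0.580 -0.621
  outer loop
   vertex 4.7 5.6 0.2
   vertex 3.6 4.6 0.2
   vertex 0.4 4.8 3.1
  endloop
 endfacet
 facet normal -0.258 0.959 -0.118
  outer loop
   vertex 4.7 5.6 0.2
   vertex 0.4 4.8 3.1
   vertex 1.9 5.5 5.5
  endloop
 endfacet
 facet normal 0.299 0.938 0.176
  outer loop
   vertex 4.7 5.6 0.2
   vertex 1.9 5.5 5.5
   vertex 3.8 5.4 2.8
  endloop
 endfacet
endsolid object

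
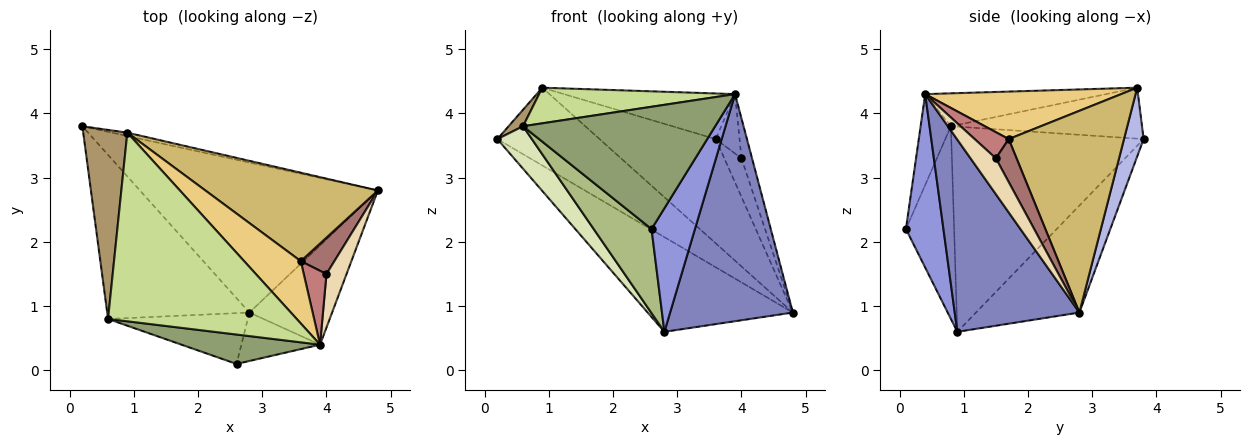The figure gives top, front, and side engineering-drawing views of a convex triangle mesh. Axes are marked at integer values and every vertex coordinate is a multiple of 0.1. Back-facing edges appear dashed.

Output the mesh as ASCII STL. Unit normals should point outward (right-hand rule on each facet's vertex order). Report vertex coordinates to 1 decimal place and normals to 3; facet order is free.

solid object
 facet normal -0.355 0.499 -0.790
  outer loop
   vertex 2.8 0.9 0.6
   vertex 0.2 3.8 3.6
   vertex 4.8 2.8 0.9
  endloop
 endfacet
 facet normal 0.681 -0.671 -0.293
  outer loop
   vertex 3.9 0.4 4.3
   vertex 2.8 0.9 0.6
   vertex 4.8 2.8 0.9
  endloop
 endfacet
 facet normal 0.627 -0.725 -0.284
  outer loop
   vertex 3.9 0.4 4.3
   vertex 2.6 0.1 2.2
   vertex 2.8 0.9 0.6
  endloop
 endfacet
 facet normal 0.188 0.981 -0.042
  outer loop
   vertex 0.9 3.7 4.4
   vertex 4.8 2.8 0.9
   vertex 0.2 3.8 3.6
  endloop
 endfacet
 facet normal -0.152 -0.961 0.231
  outer loop
   vertex 0.6 0.8 3.8
   vertex 2.6 0.1 2.2
   vertex 3.9 0.4 4.3
  endloop
 endfacet
 facet normal -0.581 -0.697 -0.421
  outer loop
   vertex 0.6 0.8 3.8
   vertex 2.8 0.9 0.6
   vertex 2.6 0.1 2.2
  endloop
 endfacet
 facet normal -0.169 -0.183 0.969
  outer loop
   vertex 0.6 0.8 3.8
   vertex 3.9 0.4 4.3
   vertex 0.9 3.7 4.4
  endloop
 endfacet
 facet normal -0.813 -0.146 -0.564
  outer loop
   vertex 0.6 0.8 3.8
   vertex 0.2 3.8 3.6
   vertex 2.8 0.9 0.6
  endloop
 endfacet
 facet normal -0.755 -0.057 0.653
  outer loop
   vertex 0.6 0.8 3.8
   vertex 0.9 3.7 4.4
   vertex 0.2 3.8 3.6
  endloop
 endfacet
 facet normal 0.603 0.608 0.516
  outer loop
   vertex 3.6 1.7 3.6
   vertex 4.8 2.8 0.9
   vertex 0.9 3.7 4.4
  endloop
 endfacet
 facet normal 0.560 0.489 0.668
  outer loop
   vertex 3.6 1.7 3.6
   vertex 0.9 3.7 4.4
   vertex 3.9 0.4 4.3
  endloop
 endfacet
 facet normal 0.820 0.343 0.459
  outer loop
   vertex 4.0 1.5 3.3
   vertex 3.9 0.4 4.3
   vertex 4.8 2.8 0.9
  endloop
 endfacet
 facet normal 0.660 0.546 0.516
  outer loop
   vertex 4.0 1.5 3.3
   vertex 4.8 2.8 0.9
   vertex 3.6 1.7 3.6
  endloop
 endfacet
 facet normal 0.668 0.466 0.580
  outer loop
   vertex 4.0 1.5 3.3
   vertex 3.6 1.7 3.6
   vertex 3.9 0.4 4.3
  endloop
 endfacet
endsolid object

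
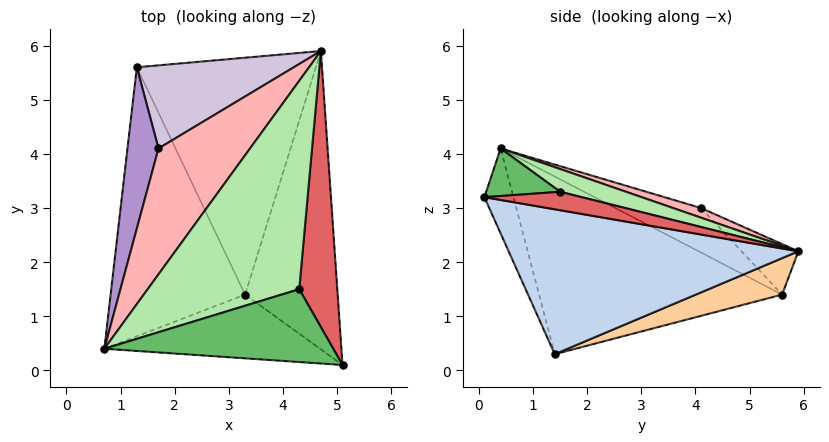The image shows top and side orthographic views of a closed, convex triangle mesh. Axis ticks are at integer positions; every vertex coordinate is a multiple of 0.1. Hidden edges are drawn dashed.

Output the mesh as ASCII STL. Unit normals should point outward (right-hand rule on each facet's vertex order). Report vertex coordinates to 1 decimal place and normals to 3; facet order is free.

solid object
 facet normal -0.132 -0.933 -0.336
  outer loop
   vertex 3.3 1.4 0.3
   vertex 5.1 0.1 3.2
   vertex 0.7 0.4 4.1
  endloop
 endfacet
 facet normal 0.842 -0.035 -0.538
  outer loop
   vertex 3.3 1.4 0.3
   vertex 4.7 5.9 2.2
   vertex 5.1 0.1 3.2
  endloop
 endfacet
 facet normal -0.778 -0.216 -0.589
  outer loop
   vertex 1.3 5.6 1.4
   vertex 3.3 1.4 0.3
   vertex 0.7 0.4 4.1
  endloop
 endfacet
 facet normal 0.188 0.332 -0.924
  outer loop
   vertex 1.3 5.6 1.4
   vertex 4.7 5.9 2.2
   vertex 3.3 1.4 0.3
  endloop
 endfacet
 facet normal 0.203 0.046 0.978
  outer loop
   vertex 4.3 1.5 3.3
   vertex 0.7 0.4 4.1
   vertex 5.1 0.1 3.2
  endloop
 endfacet
 facet normal 0.144 0.228 0.963
  outer loop
   vertex 4.3 1.5 3.3
   vertex 4.7 5.9 2.2
   vertex 0.7 0.4 4.1
  endloop
 endfacet
 facet normal 0.429 0.182 0.885
  outer loop
   vertex 4.3 1.5 3.3
   vertex 5.1 0.1 3.2
   vertex 4.7 5.9 2.2
  endloop
 endfacet
 facet normal 0.101 0.258 0.961
  outer loop
   vertex 1.7 4.1 3.0
   vertex 0.7 0.4 4.1
   vertex 4.7 5.9 2.2
  endloop
 endfacet
 facet normal -0.764 0.365 0.533
  outer loop
   vertex 1.7 4.1 3.0
   vertex 1.3 5.6 1.4
   vertex 0.7 0.4 4.1
  endloop
 endfacet
 facet normal -0.224 0.682 0.696
  outer loop
   vertex 1.7 4.1 3.0
   vertex 4.7 5.9 2.2
   vertex 1.3 5.6 1.4
  endloop
 endfacet
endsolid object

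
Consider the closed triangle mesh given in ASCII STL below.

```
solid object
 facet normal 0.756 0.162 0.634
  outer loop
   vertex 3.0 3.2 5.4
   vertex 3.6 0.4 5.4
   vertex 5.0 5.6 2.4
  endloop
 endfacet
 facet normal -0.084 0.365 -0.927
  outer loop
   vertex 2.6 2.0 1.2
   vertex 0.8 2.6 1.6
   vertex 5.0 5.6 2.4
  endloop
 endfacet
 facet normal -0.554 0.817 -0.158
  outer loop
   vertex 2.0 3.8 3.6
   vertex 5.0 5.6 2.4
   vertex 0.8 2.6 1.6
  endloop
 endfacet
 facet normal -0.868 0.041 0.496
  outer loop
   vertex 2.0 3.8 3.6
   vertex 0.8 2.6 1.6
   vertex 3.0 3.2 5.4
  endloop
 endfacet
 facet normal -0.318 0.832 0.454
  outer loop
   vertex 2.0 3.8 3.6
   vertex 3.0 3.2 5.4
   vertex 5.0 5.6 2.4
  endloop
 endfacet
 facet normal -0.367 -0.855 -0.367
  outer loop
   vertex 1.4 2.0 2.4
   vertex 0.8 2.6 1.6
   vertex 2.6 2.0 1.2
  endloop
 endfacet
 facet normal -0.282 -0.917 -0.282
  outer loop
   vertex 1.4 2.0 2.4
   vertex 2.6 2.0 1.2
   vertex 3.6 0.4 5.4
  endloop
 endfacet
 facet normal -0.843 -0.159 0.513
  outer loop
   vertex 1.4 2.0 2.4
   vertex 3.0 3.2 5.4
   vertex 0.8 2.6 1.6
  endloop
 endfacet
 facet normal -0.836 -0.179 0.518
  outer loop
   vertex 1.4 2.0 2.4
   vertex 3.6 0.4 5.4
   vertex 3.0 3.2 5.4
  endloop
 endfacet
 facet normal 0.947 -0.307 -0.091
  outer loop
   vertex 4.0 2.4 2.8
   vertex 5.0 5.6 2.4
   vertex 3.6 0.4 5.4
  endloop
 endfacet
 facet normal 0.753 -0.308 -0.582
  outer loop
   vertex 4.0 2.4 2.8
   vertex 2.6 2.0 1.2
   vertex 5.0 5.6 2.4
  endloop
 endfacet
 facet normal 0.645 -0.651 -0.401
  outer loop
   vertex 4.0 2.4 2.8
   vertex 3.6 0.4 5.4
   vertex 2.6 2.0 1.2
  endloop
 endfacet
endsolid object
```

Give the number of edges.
18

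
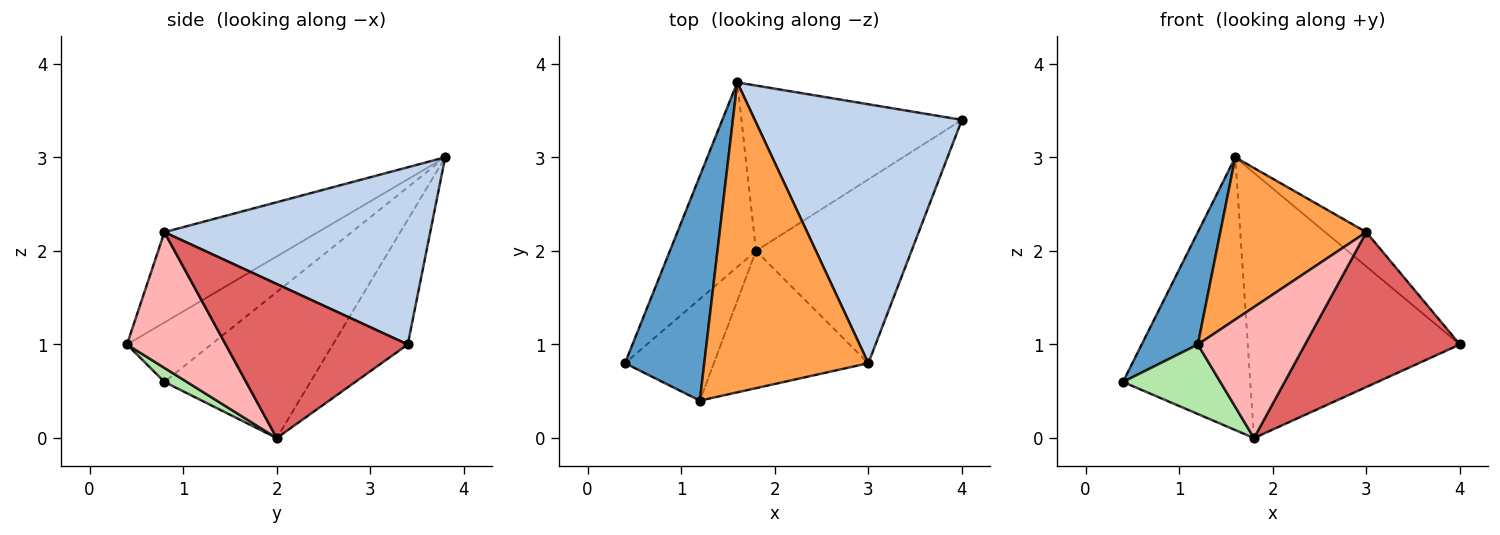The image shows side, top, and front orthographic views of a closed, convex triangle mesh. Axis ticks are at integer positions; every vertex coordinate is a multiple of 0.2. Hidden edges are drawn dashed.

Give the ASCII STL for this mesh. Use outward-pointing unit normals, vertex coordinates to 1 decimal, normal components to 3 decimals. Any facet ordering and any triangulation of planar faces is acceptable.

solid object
 facet normal -0.557 -0.371 0.743
  outer loop
   vertex 1.2 0.4 1.0
   vertex 1.6 3.8 3.0
   vertex 0.4 0.8 0.6
  endloop
 endfacet
 facet normal 0.647 0.100 0.756
  outer loop
   vertex 3.0 0.8 2.2
   vertex 4.0 3.4 1.0
   vertex 1.6 3.8 3.0
  endloop
 endfacet
 facet normal -0.438 -0.417 0.796
  outer loop
   vertex 3.0 0.8 2.2
   vertex 1.6 3.8 3.0
   vertex 1.2 0.4 1.0
  endloop
 endfacet
 facet normal -0.689 0.600 -0.406
  outer loop
   vertex 1.8 2.0 0.0
   vertex 0.4 0.8 0.6
   vertex 1.6 3.8 3.0
  endloop
 endfacet
 facet normal -0.287 0.813 -0.507
  outer loop
   vertex 1.8 2.0 0.0
   vertex 1.6 3.8 3.0
   vertex 4.0 3.4 1.0
  endloop
 endfacet
 facet normal 0.129 -0.560 -0.818
  outer loop
   vertex 1.8 2.0 0.0
   vertex 1.2 0.4 1.0
   vertex 0.4 0.8 0.6
  endloop
 endfacet
 facet normal 0.604 -0.514 -0.610
  outer loop
   vertex 1.8 2.0 0.0
   vertex 4.0 3.4 1.0
   vertex 3.0 0.8 2.2
  endloop
 endfacet
 facet normal 0.536 -0.583 -0.610
  outer loop
   vertex 1.8 2.0 0.0
   vertex 3.0 0.8 2.2
   vertex 1.2 0.4 1.0
  endloop
 endfacet
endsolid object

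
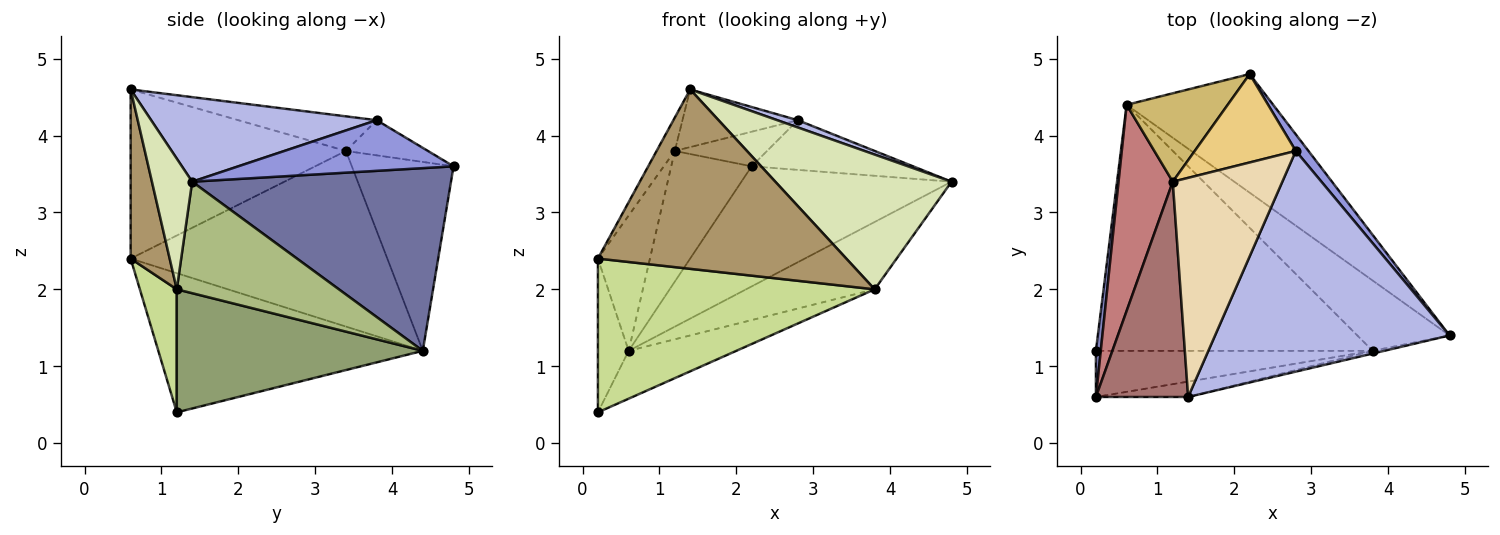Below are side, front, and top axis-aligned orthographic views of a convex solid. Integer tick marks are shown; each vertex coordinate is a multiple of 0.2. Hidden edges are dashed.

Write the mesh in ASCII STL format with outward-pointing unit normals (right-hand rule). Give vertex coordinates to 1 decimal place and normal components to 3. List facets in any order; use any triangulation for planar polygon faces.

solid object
 facet normal 0.659 0.535 -0.529
  outer loop
   vertex 0.6 4.4 1.2
   vertex 2.2 4.8 3.6
   vertex 4.8 1.4 3.4
  endloop
 endfacet
 facet normal -0.993 0.115 0.035
  outer loop
   vertex 0.2 0.6 2.4
   vertex 0.6 4.4 1.2
   vertex 0.2 1.2 0.4
  endloop
 endfacet
 facet normal 0.784 0.588 0.196
  outer loop
   vertex 2.8 3.8 4.2
   vertex 4.8 1.4 3.4
   vertex 2.2 4.8 3.6
  endloop
 endfacet
 facet normal 0.339 -0.031 0.940
  outer loop
   vertex 2.8 3.8 4.2
   vertex 1.4 0.6 4.6
   vertex 4.8 1.4 3.4
  endloop
 endfacet
 facet normal 0.400 0.175 -0.900
  outer loop
   vertex 3.8 1.2 2.0
   vertex 0.2 1.2 0.4
   vertex 0.6 4.4 1.2
  endloop
 endfacet
 facet normal 0.657 0.521 -0.544
  outer loop
   vertex 3.8 1.2 2.0
   vertex 0.6 4.4 1.2
   vertex 4.8 1.4 3.4
  endloop
 endfacet
 facet normal 0.127 -0.950 -0.285
  outer loop
   vertex 3.8 1.2 2.0
   vertex 0.2 0.6 2.4
   vertex 0.2 1.2 0.4
  endloop
 endfacet
 facet normal 0.222 -0.975 -0.020
  outer loop
   vertex 3.8 1.2 2.0
   vertex 4.8 1.4 3.4
   vertex 1.4 0.6 4.6
  endloop
 endfacet
 facet normal 0.155 -0.984 -0.084
  outer loop
   vertex 3.8 1.2 2.0
   vertex 1.4 0.6 4.6
   vertex 0.2 0.6 2.4
  endloop
 endfacet
 facet normal -0.723 0.572 0.387
  outer loop
   vertex 1.2 3.4 3.8
   vertex 2.2 4.8 3.6
   vertex 0.6 4.4 1.2
  endloop
 endfacet
 facet normal -0.308 0.347 0.886
  outer loop
   vertex 1.2 3.4 3.8
   vertex 2.8 3.8 4.2
   vertex 2.2 4.8 3.6
  endloop
 endfacet
 facet normal -0.292 0.243 0.925
  outer loop
   vertex 1.2 3.4 3.8
   vertex 1.4 0.6 4.6
   vertex 2.8 3.8 4.2
  endloop
 endfacet
 facet normal -0.875 0.074 0.478
  outer loop
   vertex 1.2 3.4 3.8
   vertex 0.2 0.6 2.4
   vertex 1.4 0.6 4.6
  endloop
 endfacet
 facet normal -0.938 0.190 0.290
  outer loop
   vertex 1.2 3.4 3.8
   vertex 0.6 4.4 1.2
   vertex 0.2 0.6 2.4
  endloop
 endfacet
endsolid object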